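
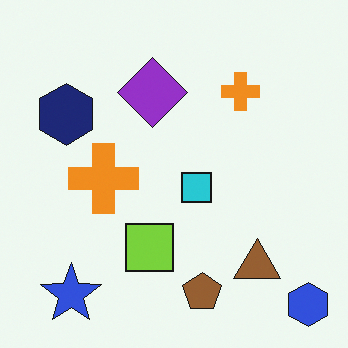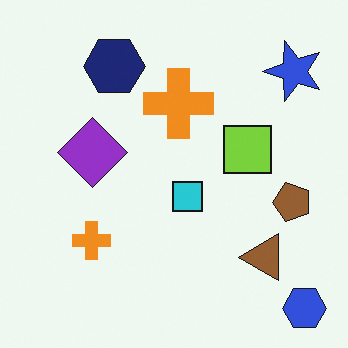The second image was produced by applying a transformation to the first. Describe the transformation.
It was transposed (reflected across the top-left ↔ bottom-right diagonal).

Shapes have swapped their row and column positions — what was in the top-right is now in the bottom-left — a diagonal reflection.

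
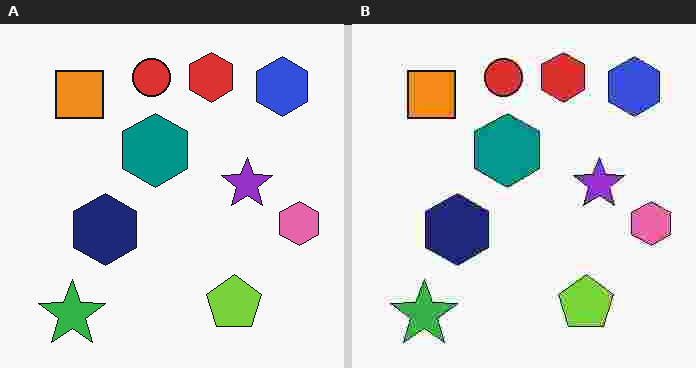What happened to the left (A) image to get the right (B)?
The transformation is: heavily JPEG-compressed with obvious blocking artifacts.

Blocky 8×8 compression artifacts appear around shape edges and the flat background shows ringing — characteristic JPEG degradation.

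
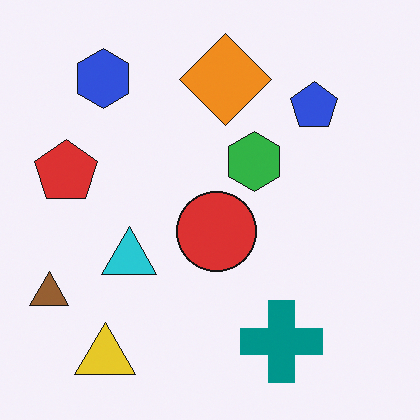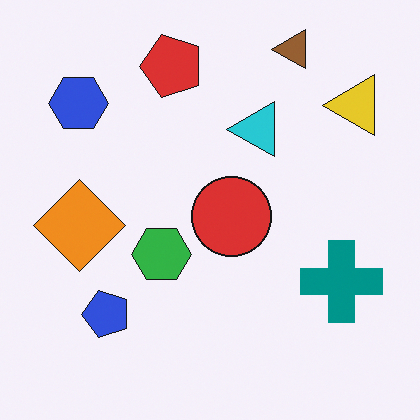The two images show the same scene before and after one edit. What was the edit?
This is the original image transposed (reflected across the top-left ↔ bottom-right diagonal).

Shapes have swapped their row and column positions — what was in the top-right is now in the bottom-left — a diagonal reflection.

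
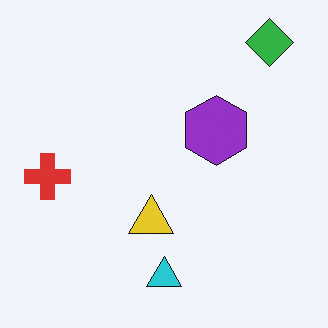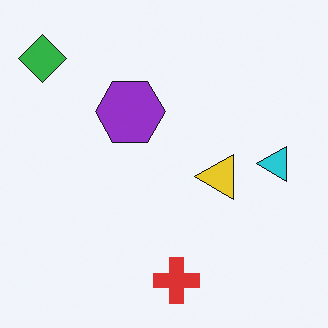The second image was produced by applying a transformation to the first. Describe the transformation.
This is the original image rotated 90° counter-clockwise.

The green diamond sits in the top-right of the first image and the top-left of the second — consistent with a whole-image 90° counter-clockwise rotation.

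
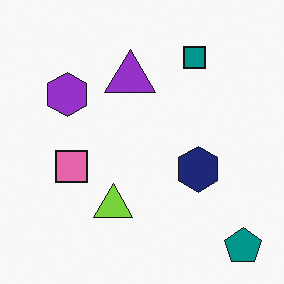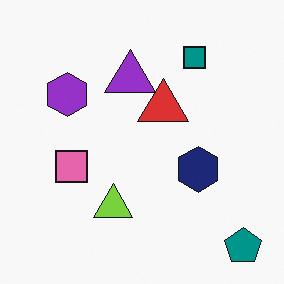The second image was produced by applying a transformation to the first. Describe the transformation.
This is the original image overlaid with an additional red triangle.

A red triangle appears in the second image that is absent from the first.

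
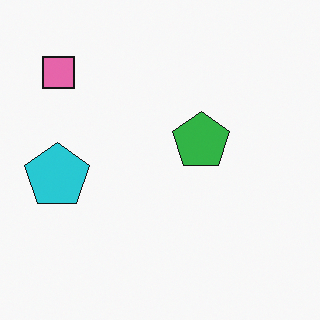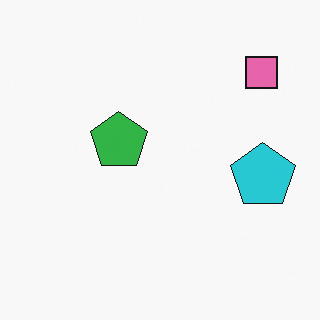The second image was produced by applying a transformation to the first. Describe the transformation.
The second image is the first flipped horizontally (left ↔ right).

The cyan pentagon is in the left of the first image and the right of the second — shapes on opposite sides of the vertical midline have swapped in a mirror flip.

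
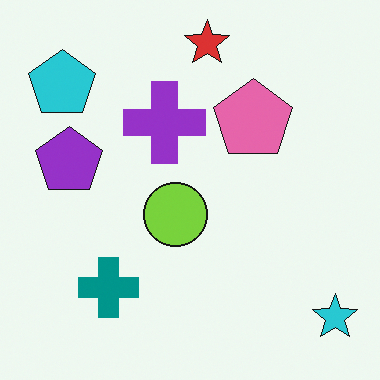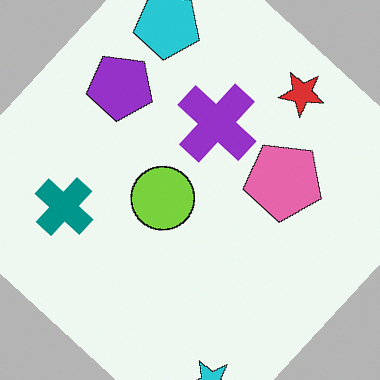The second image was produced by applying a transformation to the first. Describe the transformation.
It was rotated clockwise by a large amount — several tens of degrees.

Every shape is tilted by the same angle and the image corners show triangular fill wedges — a whole-image rotation by a non-right angle.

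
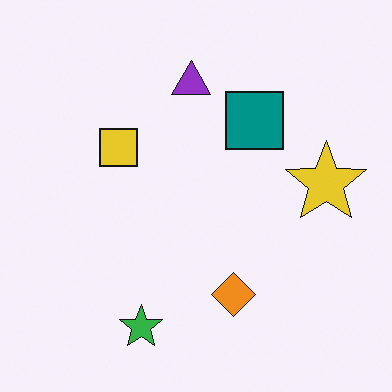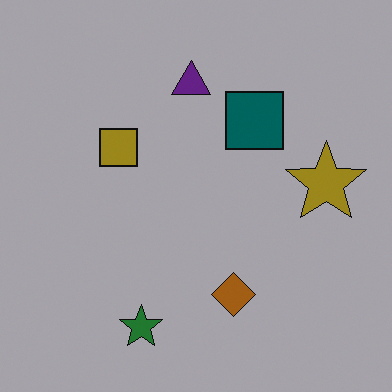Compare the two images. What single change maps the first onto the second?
The transformation is: substantially darkened.

Every pixel — background and shapes alike — is uniformly darkened.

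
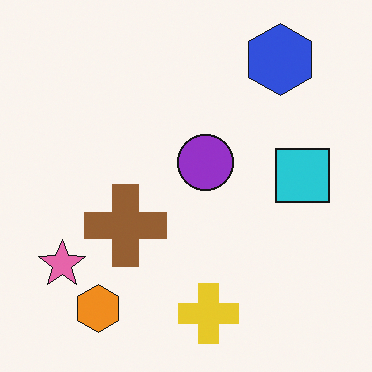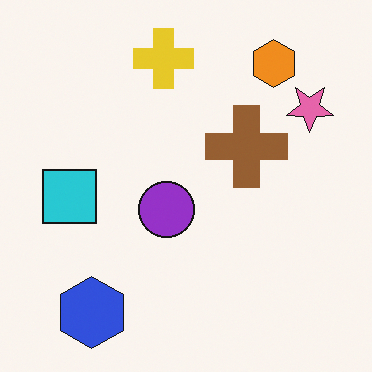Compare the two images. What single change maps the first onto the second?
The second image is the first rotated 180°.

The blue hexagon sits in the top-right of the first image and the bottom-left of the second — consistent with a whole-image 180° rotation.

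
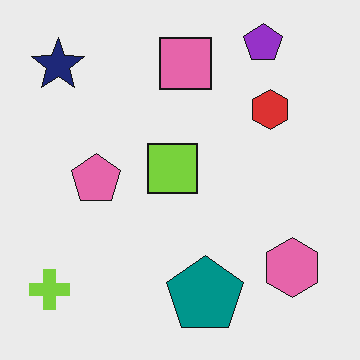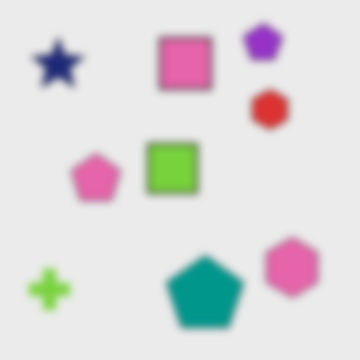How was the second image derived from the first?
This is the original image moderately blurred.

Shape edges and outlines are uniformly softened across the whole image.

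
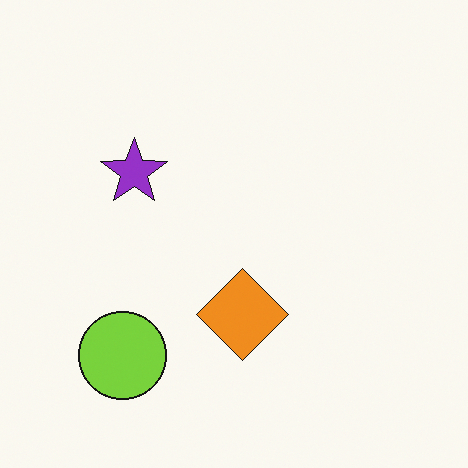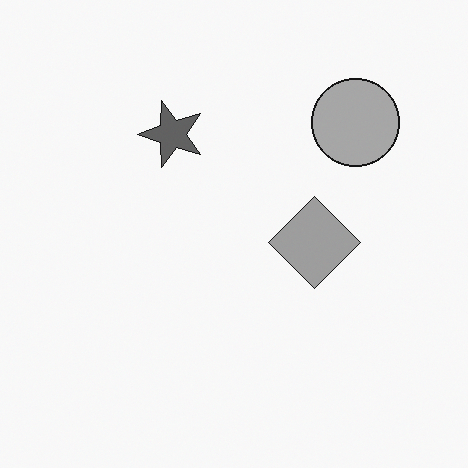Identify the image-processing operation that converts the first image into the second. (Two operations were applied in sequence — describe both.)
The transformation is: converted to grayscale, then transposed (reflected across the top-left ↔ bottom-right diagonal).

All color is removed — every shape is now a shade of grey. Shapes have swapped their row and column positions — what was in the top-right is now in the bottom-left — a diagonal reflection.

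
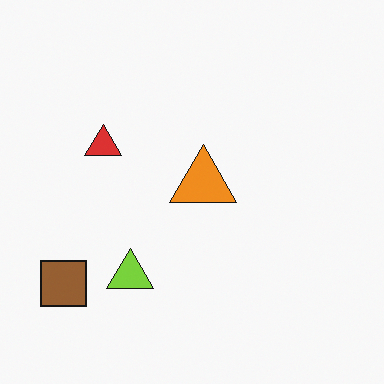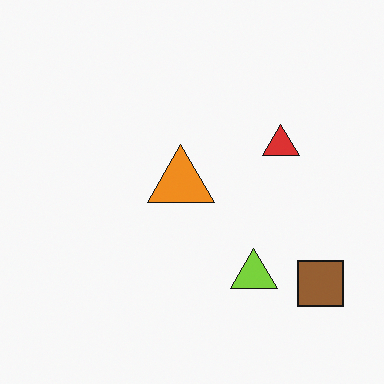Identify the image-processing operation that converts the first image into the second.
The transformation is: flipped horizontally (left ↔ right).

The brown square is in the bottom-left of the first image and the bottom-right of the second — shapes on opposite sides of the vertical midline have swapped in a mirror flip.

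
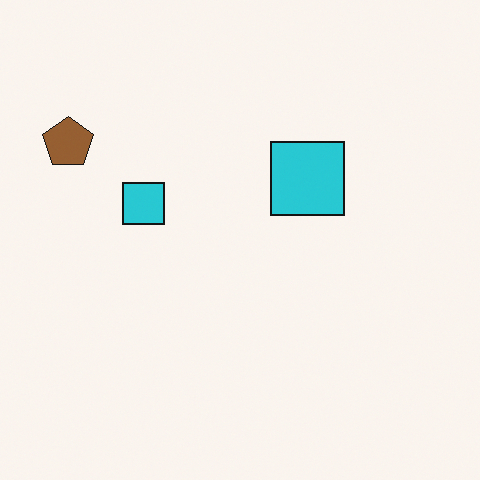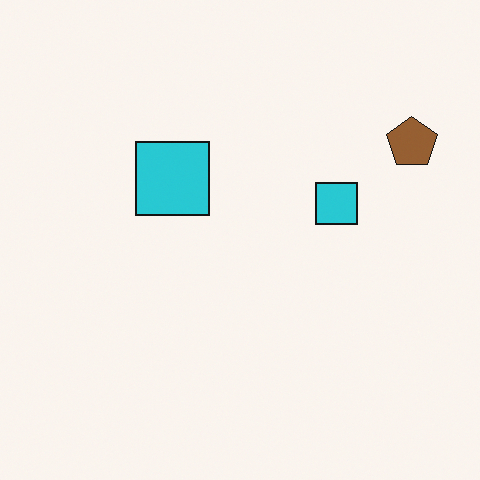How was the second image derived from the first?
Flipped horizontally (left ↔ right).

The brown pentagon is in the top-left of the first image and the top-right of the second — shapes on opposite sides of the vertical midline have swapped in a mirror flip.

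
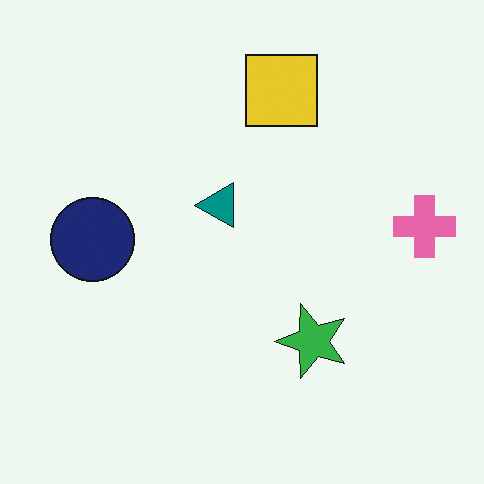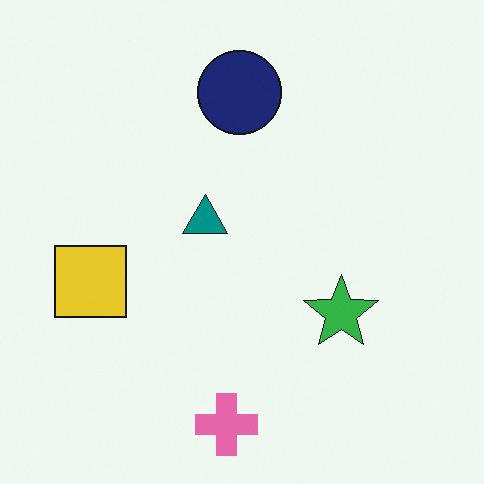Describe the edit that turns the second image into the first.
The first image is the second transposed (reflected across the top-left ↔ bottom-right diagonal).

Shapes have swapped their row and column positions — what was in the top-right is now in the bottom-left — a diagonal reflection.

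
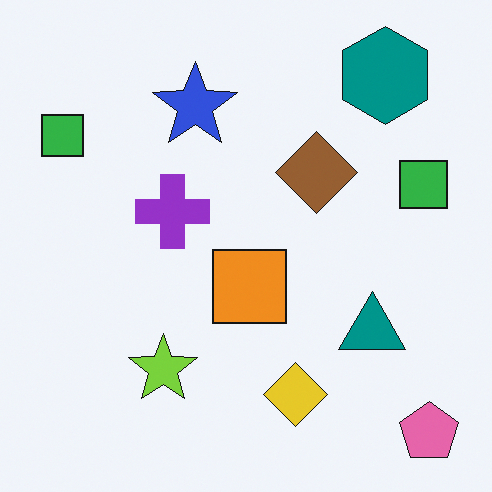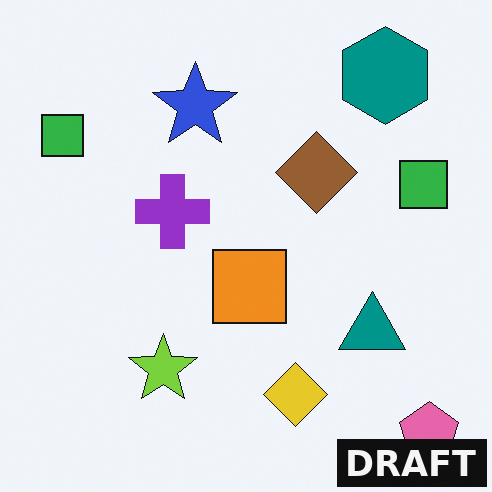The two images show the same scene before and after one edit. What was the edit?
The transformation is: watermarked with the text "DRAFT" in the lower-right corner.

A dark label reading "DRAFT" appears in the lower-right corner.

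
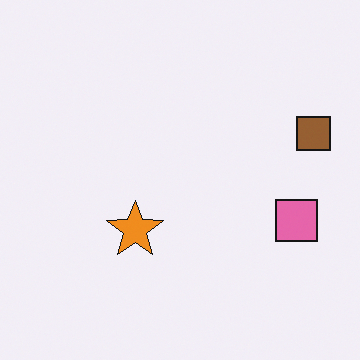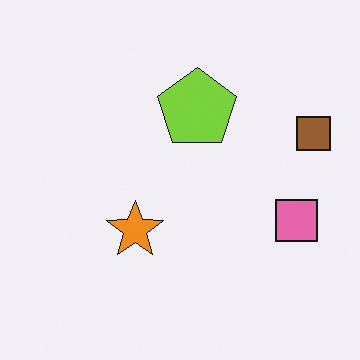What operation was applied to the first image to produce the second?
The transformation is: overlaid with an additional lime pentagon.

A lime pentagon appears in the second image that is absent from the first.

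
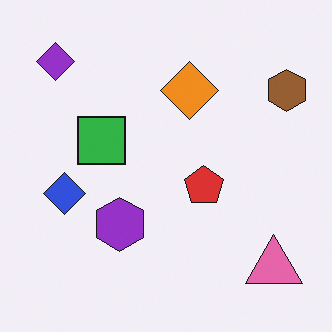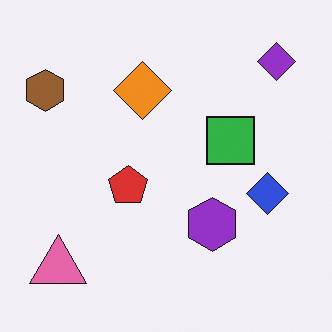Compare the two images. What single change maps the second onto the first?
The transformation is: flipped horizontally (left ↔ right).

The brown hexagon is in the top-left of the second image and the top-right of the first — shapes on opposite sides of the vertical midline have swapped in a mirror flip.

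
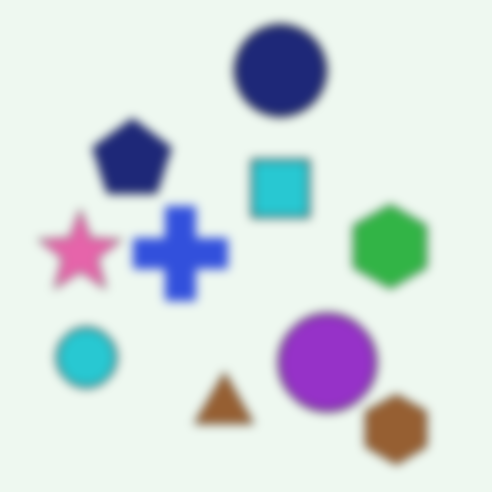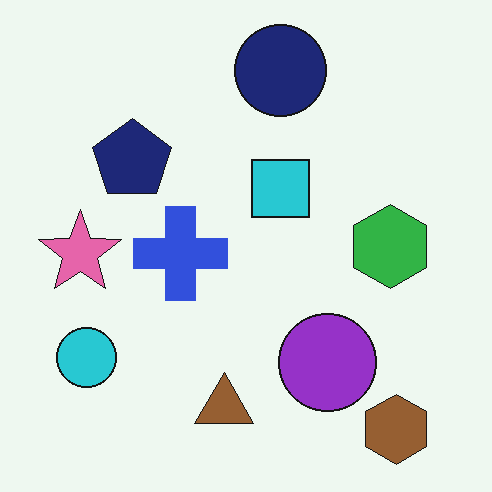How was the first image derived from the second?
This is the original image strongly gaussian-blurred.

Shape edges and outlines are uniformly softened across the whole image.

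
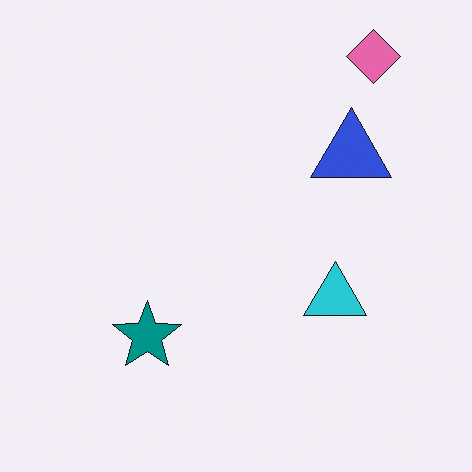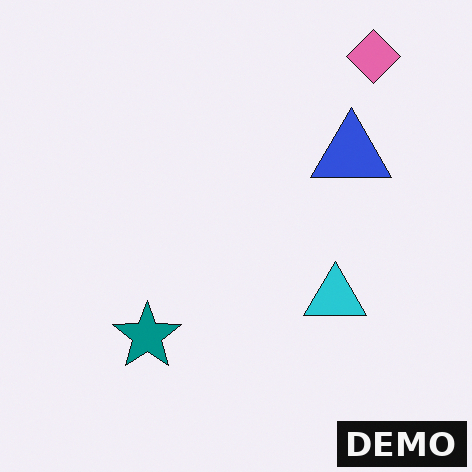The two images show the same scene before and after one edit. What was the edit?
The second image is the first watermarked with the text "DEMO" in the lower-right corner.

A dark label reading "DEMO" appears in the lower-right corner.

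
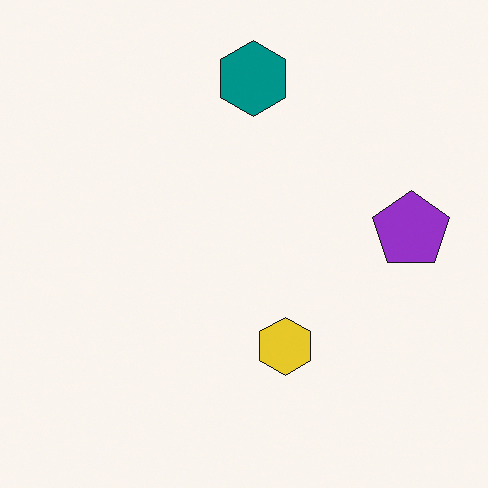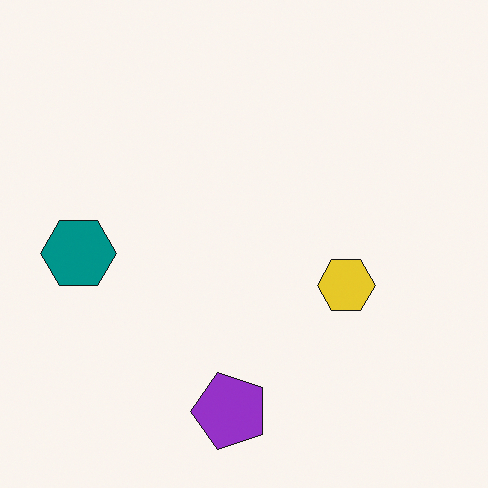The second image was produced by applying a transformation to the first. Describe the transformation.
The transformation is: transposed (reflected across the top-left ↔ bottom-right diagonal).

Shapes have swapped their row and column positions — what was in the top-right is now in the bottom-left — a diagonal reflection.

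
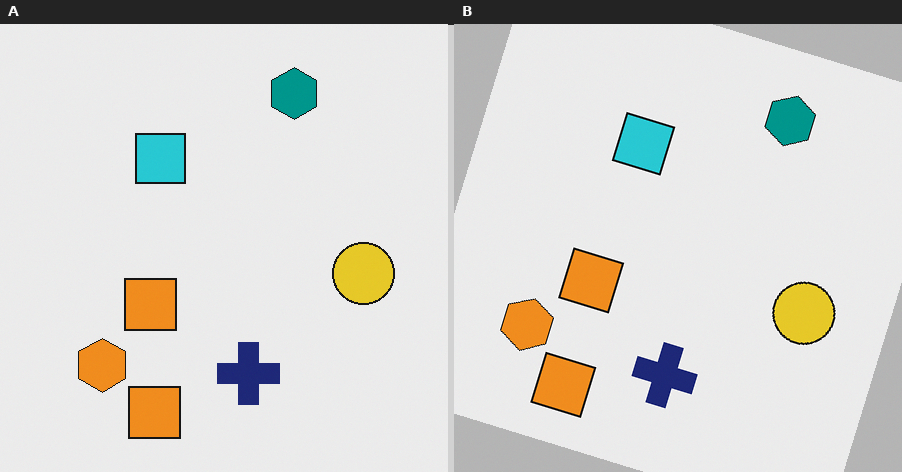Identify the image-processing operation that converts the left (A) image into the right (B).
The transformation is: rotated clockwise by a moderate amount.

Every shape is tilted by the same angle and the image corners show triangular fill wedges — a whole-image rotation by a non-right angle.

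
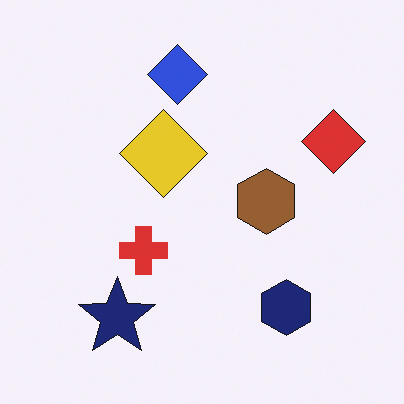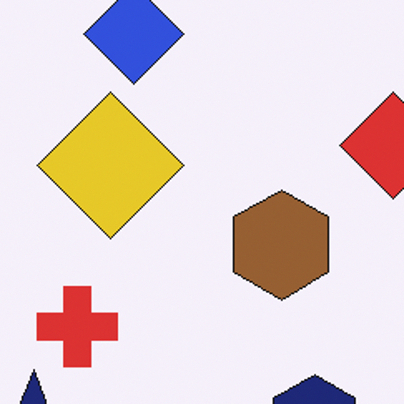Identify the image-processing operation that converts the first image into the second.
The transformation is: cropped to a noticeably smaller region and rescaled.

The visible shapes are larger and the field of view is narrower; shapes near the original edges may be partly or wholly outside the frame — a crop-and-rescale.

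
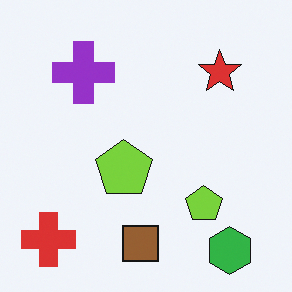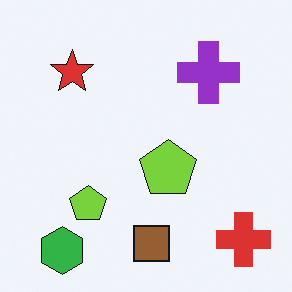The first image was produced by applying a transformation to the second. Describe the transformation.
The image was flipped horizontally (left ↔ right).

The red cross is in the bottom-right of the second image and the bottom-left of the first — shapes on opposite sides of the vertical midline have swapped in a mirror flip.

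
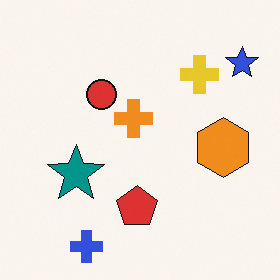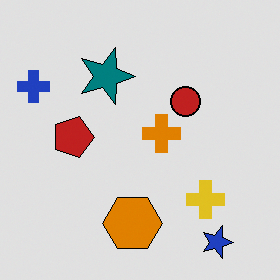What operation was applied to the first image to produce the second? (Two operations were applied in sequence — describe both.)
Rotated 90° clockwise, then moderately posterized.

The blue star sits in the top-right of the first image and the bottom-right of the second — consistent with a whole-image 90° clockwise rotation. Each flat color has snapped to a coarser quantized level — most visibly, the near-white background has dropped to a flat grey.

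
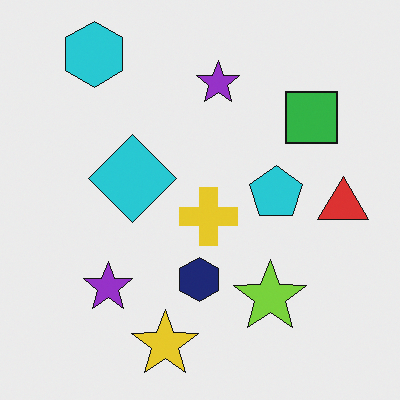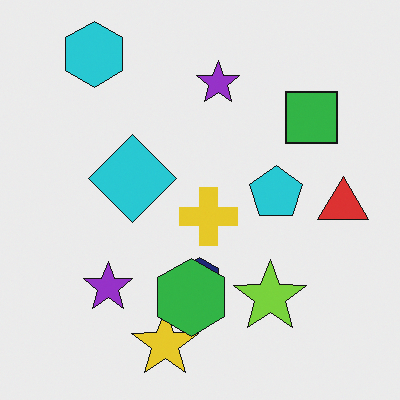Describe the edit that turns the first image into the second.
The transformation is: overlaid with an additional green hexagon.

A green hexagon appears in the second image that is absent from the first.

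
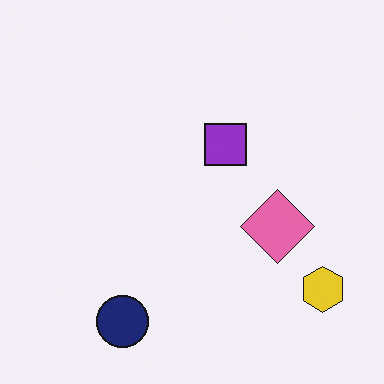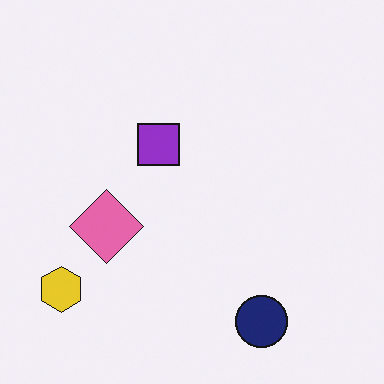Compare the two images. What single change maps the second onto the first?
Flipped horizontally (left ↔ right).

The yellow hexagon is in the bottom-left of the second image and the bottom-right of the first — shapes on opposite sides of the vertical midline have swapped in a mirror flip.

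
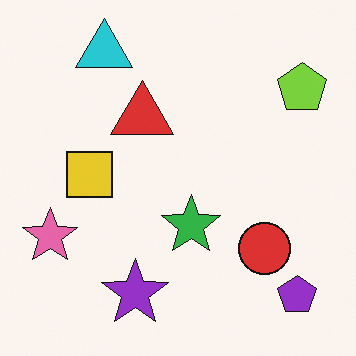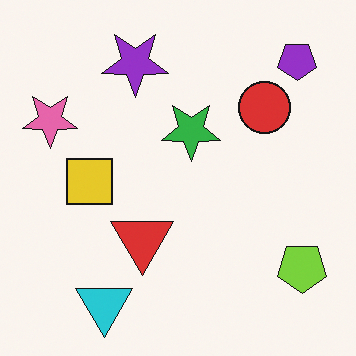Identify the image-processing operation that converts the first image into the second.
This is the original image flipped vertically (top ↔ bottom).

The cyan triangle is in the top-left of the first image and the bottom-left of the second — shapes on opposite sides of the horizontal midline have swapped in a mirror flip.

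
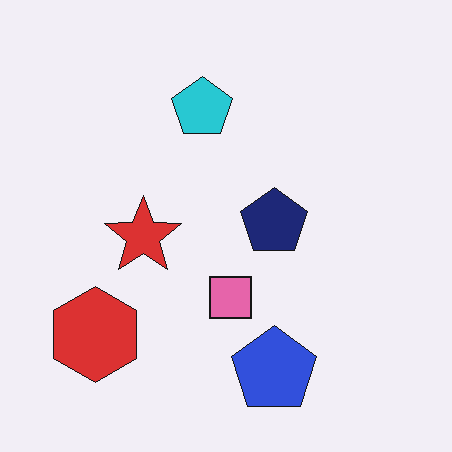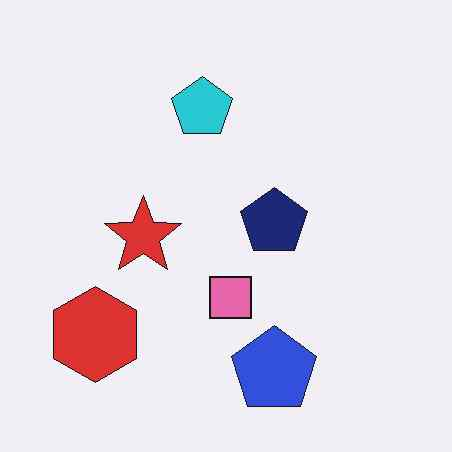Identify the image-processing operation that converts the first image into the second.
This is the original image JPEG-compressed with visible artifacts.

Blocky 8×8 compression artifacts appear around shape edges and the flat background shows ringing — characteristic JPEG degradation.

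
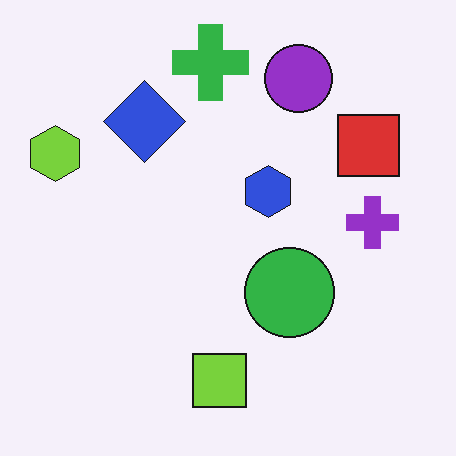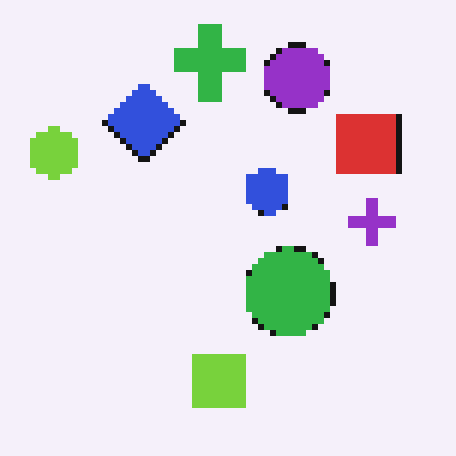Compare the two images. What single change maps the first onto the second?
The second image is the first pixelated into visible square blocks.

Shapes are reduced to large square blocks; fine edges and outlines are lost — a downscale-then-upscale (mosaic) effect.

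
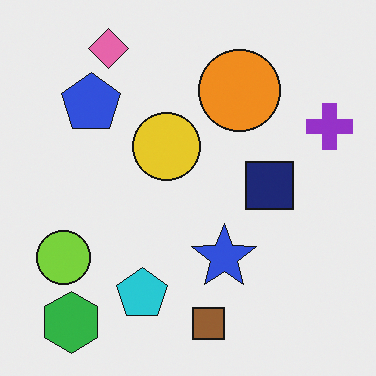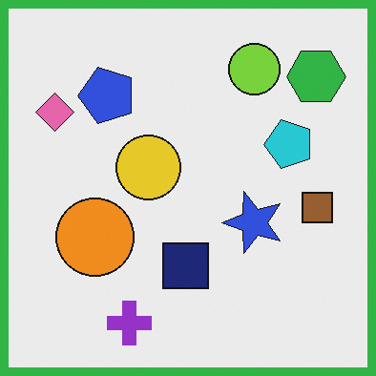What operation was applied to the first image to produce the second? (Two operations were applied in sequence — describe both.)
It was transposed (reflected across the top-left ↔ bottom-right diagonal), then framed with a green border.

Shapes have swapped their row and column positions — what was in the top-right is now in the bottom-left — a diagonal reflection. A solid green frame runs around the edge of the second image, with the content slightly shrunk inside it.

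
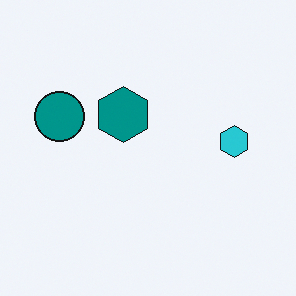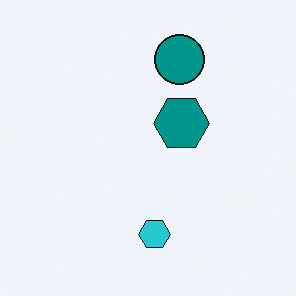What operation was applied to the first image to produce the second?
Rotated 90° clockwise.

The teal circle sits in the left of the first image and the top of the second — consistent with a whole-image 90° clockwise rotation.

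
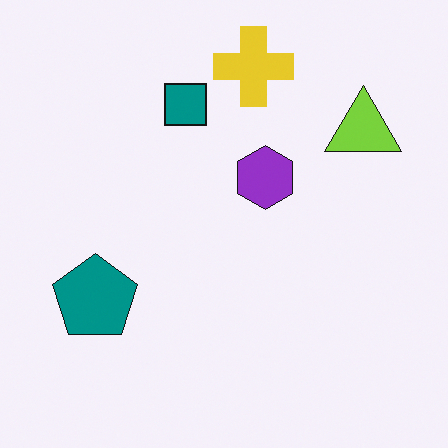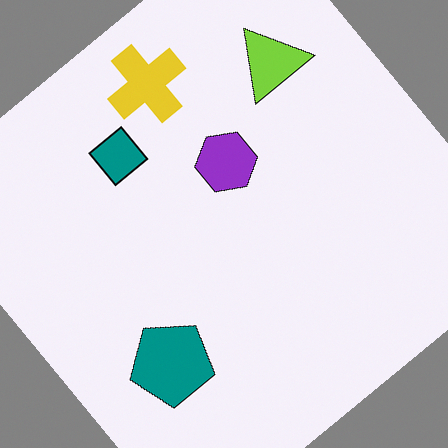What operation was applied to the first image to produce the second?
It was rotated counter-clockwise by a large amount — several tens of degrees.

Every shape is tilted by the same angle and the image corners show triangular fill wedges — a whole-image rotation by a non-right angle.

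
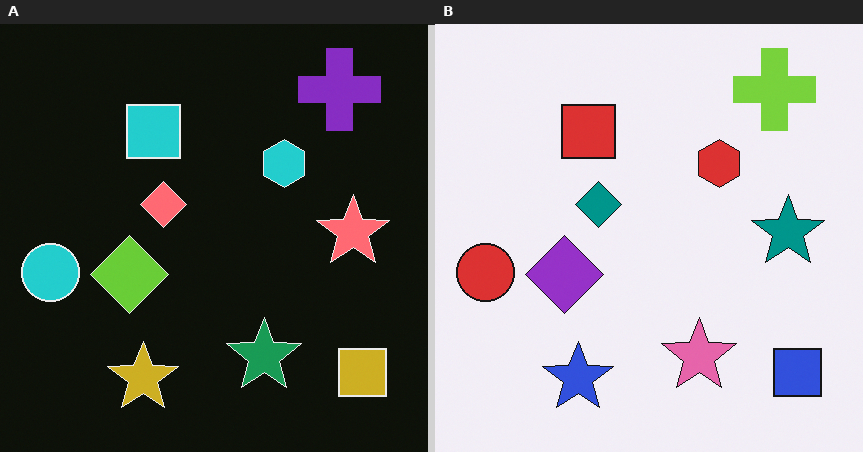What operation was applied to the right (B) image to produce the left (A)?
Color-inverted (negative).

The light background has become dark and every shape's color is its complement — a photographic negative.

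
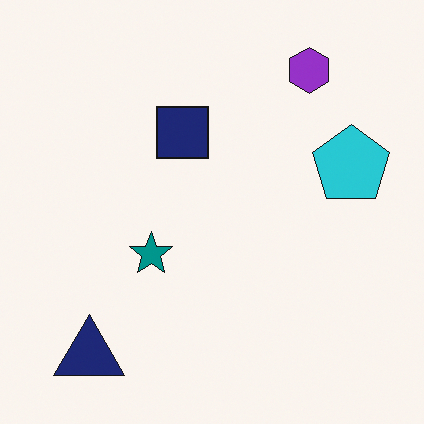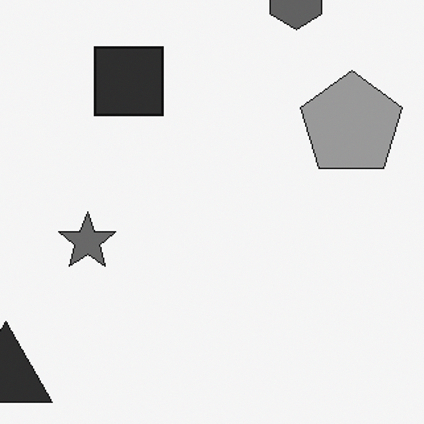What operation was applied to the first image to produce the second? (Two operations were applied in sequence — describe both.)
The transformation is: cropped slightly and scaled back up, then converted to grayscale.

The visible shapes are larger and the field of view is narrower; shapes near the original edges may be partly or wholly outside the frame — a crop-and-rescale. All color is removed — every shape is now a shade of grey.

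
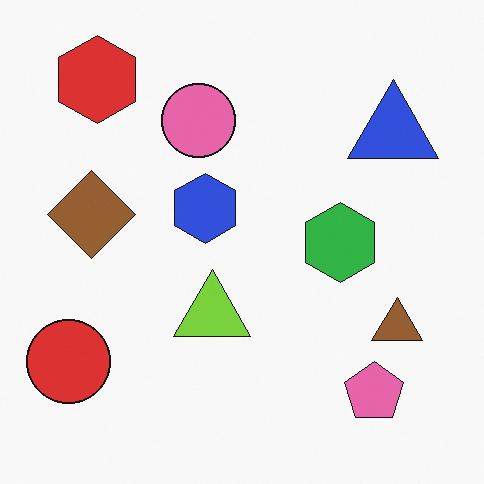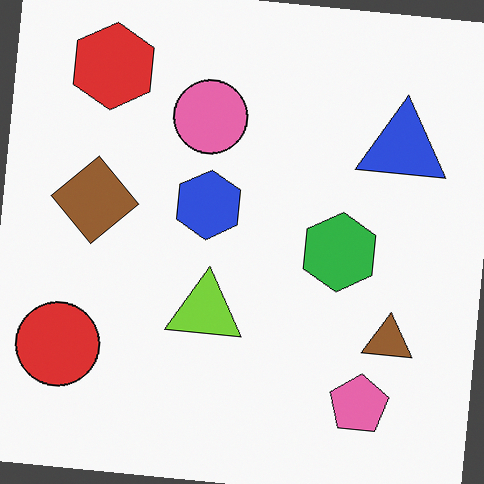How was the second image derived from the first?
The transformation is: rotated clockwise by a small amount.

Every shape is tilted by the same angle and the image corners show triangular fill wedges — a whole-image rotation by a non-right angle.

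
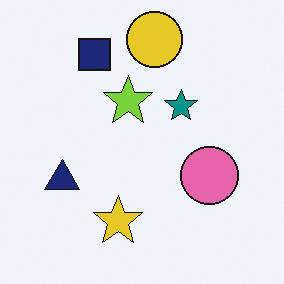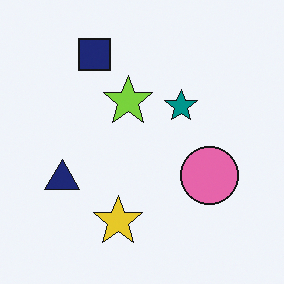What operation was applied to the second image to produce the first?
Overlaid with an additional yellow circle.

A yellow circle appears in the first image that is absent from the second.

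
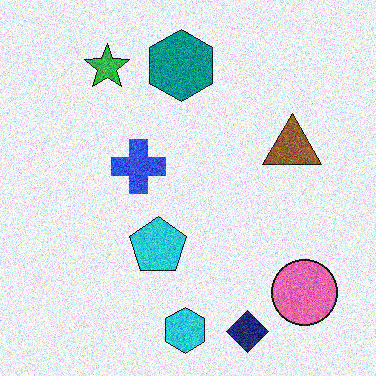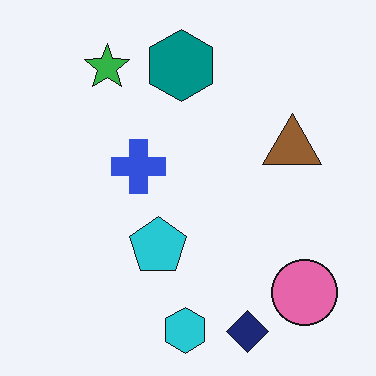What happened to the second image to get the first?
The first image is the second degraded with strong gaussian noise.

Random speckle covers the whole image, including the flat background.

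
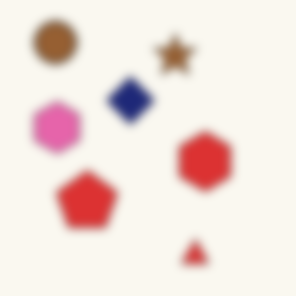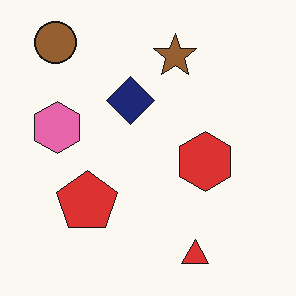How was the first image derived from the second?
The transformation is: heavily blurred.

Shape edges and outlines are uniformly softened across the whole image.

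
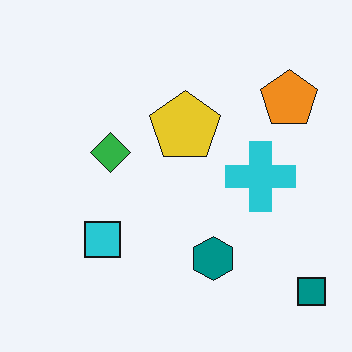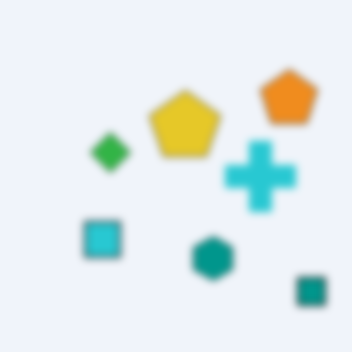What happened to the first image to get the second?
This is the original image noticeably gaussian-blurred.

Shape edges and outlines are uniformly softened across the whole image.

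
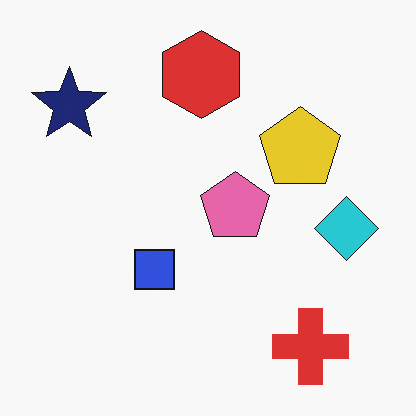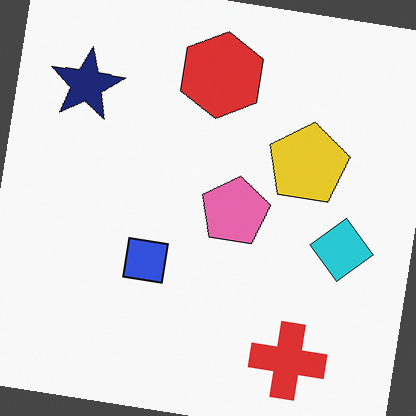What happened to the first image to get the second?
Rotated clockwise by a few degrees.

Every shape is tilted by the same angle and the image corners show triangular fill wedges — a whole-image rotation by a non-right angle.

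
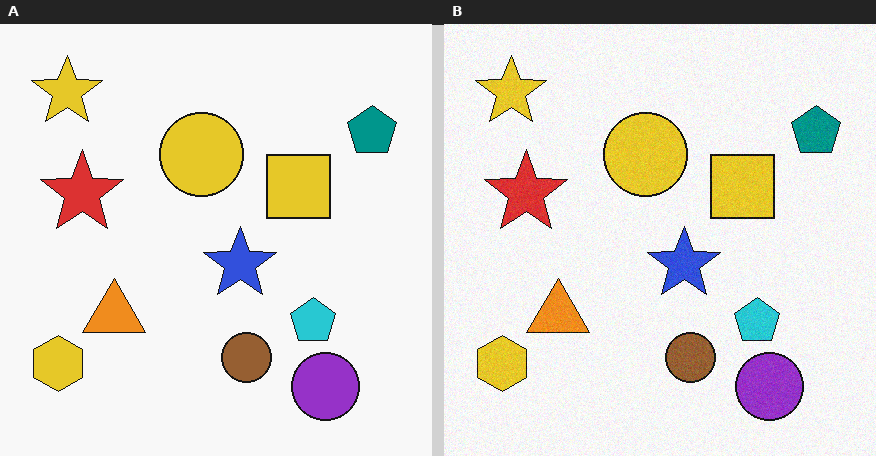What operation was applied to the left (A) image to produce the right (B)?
The right (B) image is the left (A) degraded with a light layer of grain.

Random speckle covers the whole image, including the flat background.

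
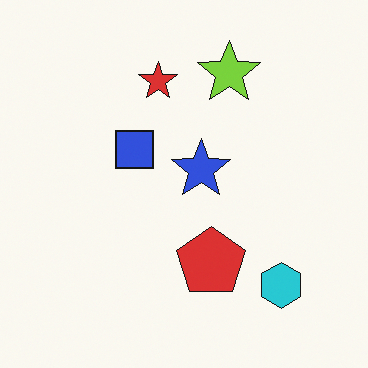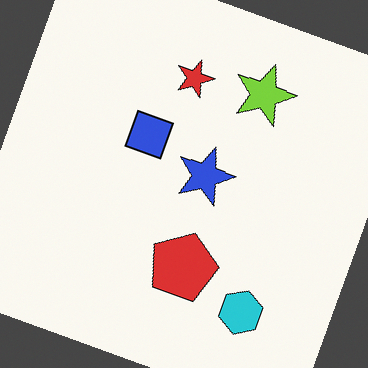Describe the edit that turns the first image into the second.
It was rotated clockwise by a clearly visible amount.

Every shape is tilted by the same angle and the image corners show triangular fill wedges — a whole-image rotation by a non-right angle.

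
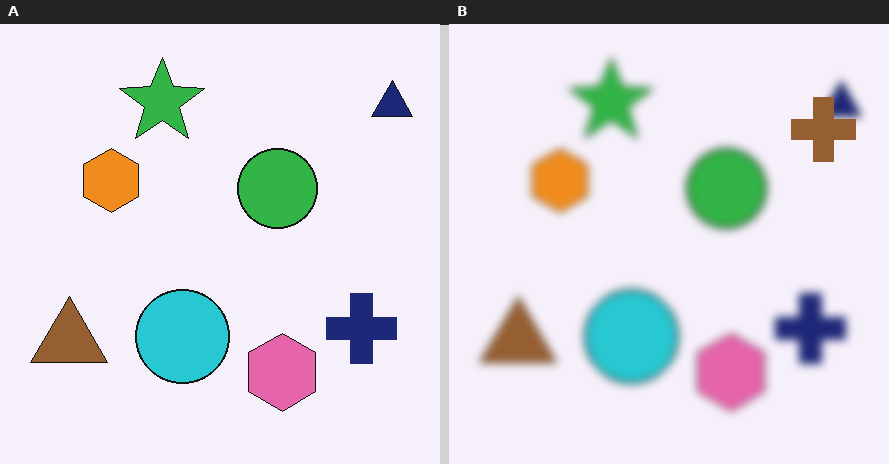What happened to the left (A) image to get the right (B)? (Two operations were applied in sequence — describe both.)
This is the original image moderately blurred, then overlaid with an additional brown cross.

Shape edges and outlines are uniformly softened across the whole image. A brown cross appears in the right (B) image that is absent from the left (A).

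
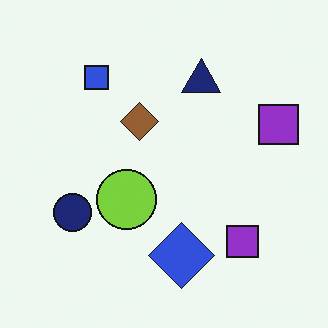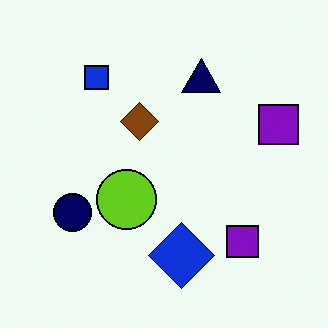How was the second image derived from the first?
It was given slightly increased contrast.

Tones are pushed away from mid-grey across the whole image — a global contrast change.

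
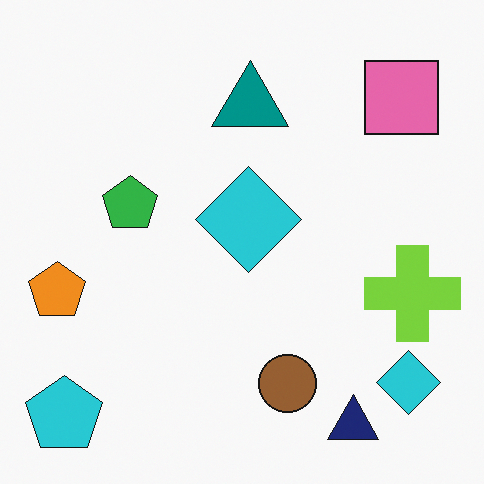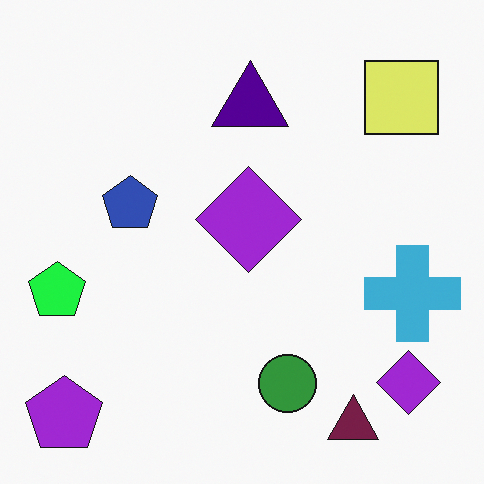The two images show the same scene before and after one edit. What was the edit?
This is the original image hue-shifted through roughly a third of the color wheel.

Every shape's color has rotated by the same amount around the hue wheel — a uniform hue shift.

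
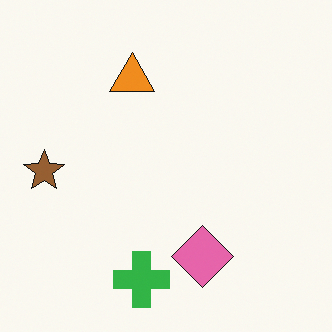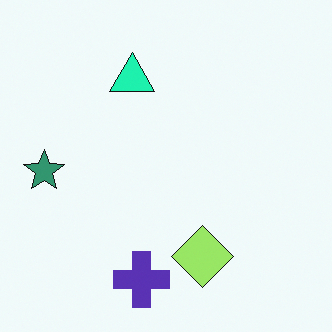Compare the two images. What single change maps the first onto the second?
Hue-shifted noticeably.

Every shape's color has rotated by the same amount around the hue wheel — a uniform hue shift.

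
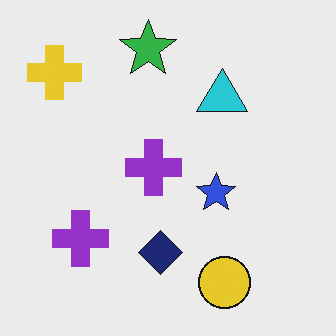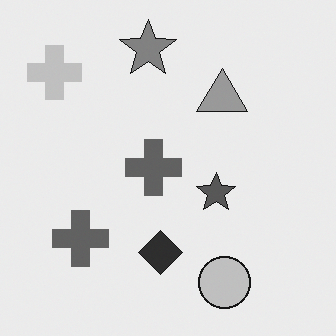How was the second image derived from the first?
The image was converted to grayscale.

All color is removed — every shape is now a shade of grey.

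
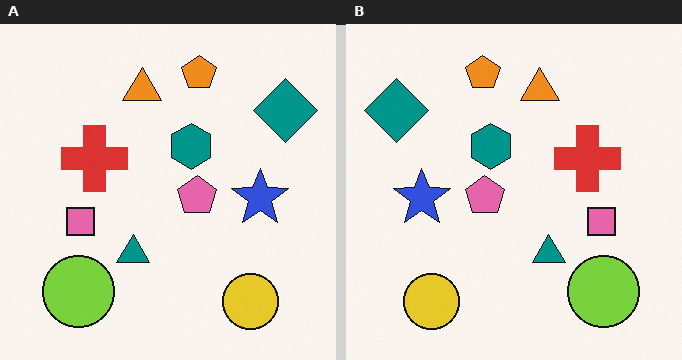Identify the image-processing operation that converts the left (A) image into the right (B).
The right (B) image is the left (A) flipped horizontally (left ↔ right).

The teal diamond is in the top-right of the left (A) image and the top-left of the right (B) — shapes on opposite sides of the vertical midline have swapped in a mirror flip.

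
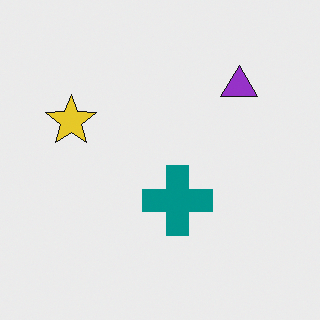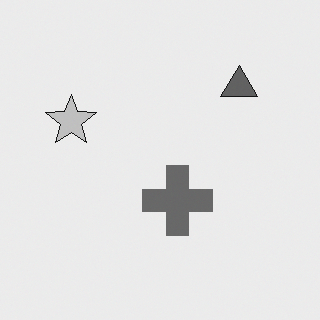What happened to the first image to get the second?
Converted to grayscale.

All color is removed — every shape is now a shade of grey.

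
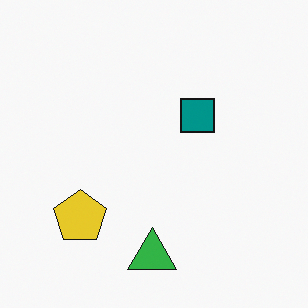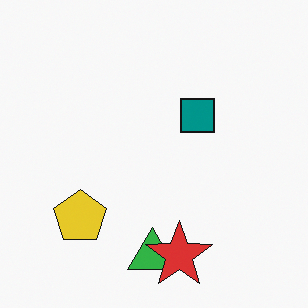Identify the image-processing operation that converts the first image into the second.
The second image is the first overlaid with an additional red star.

A red star appears in the second image that is absent from the first.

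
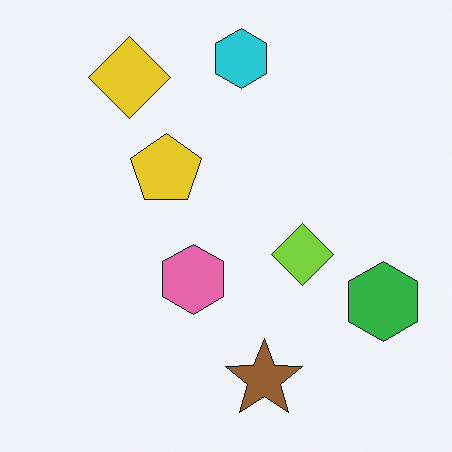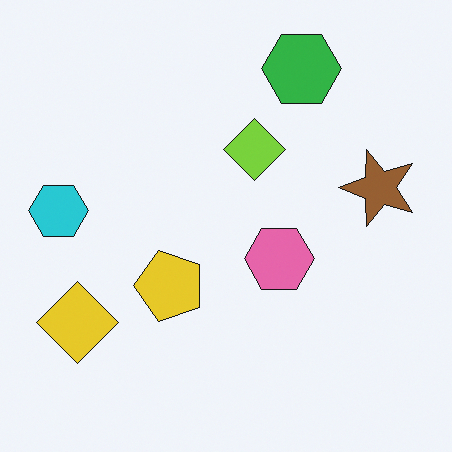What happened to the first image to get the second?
It was rotated 90° counter-clockwise.

The yellow diamond sits in the top-left of the first image and the bottom-left of the second — consistent with a whole-image 90° counter-clockwise rotation.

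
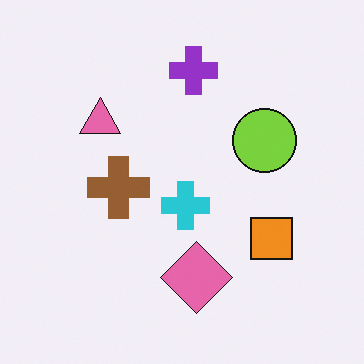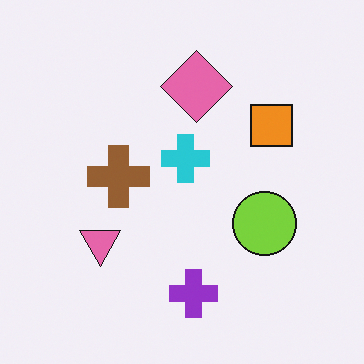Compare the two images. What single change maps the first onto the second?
It was flipped vertically (top ↔ bottom).

The purple cross is in the top of the first image and the bottom of the second — shapes on opposite sides of the horizontal midline have swapped in a mirror flip.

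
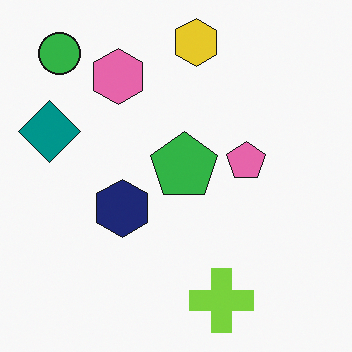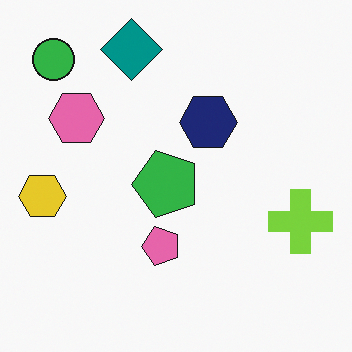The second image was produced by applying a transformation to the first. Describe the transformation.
The second image is the first transposed (reflected across the top-left ↔ bottom-right diagonal).

Shapes have swapped their row and column positions — what was in the top-right is now in the bottom-left — a diagonal reflection.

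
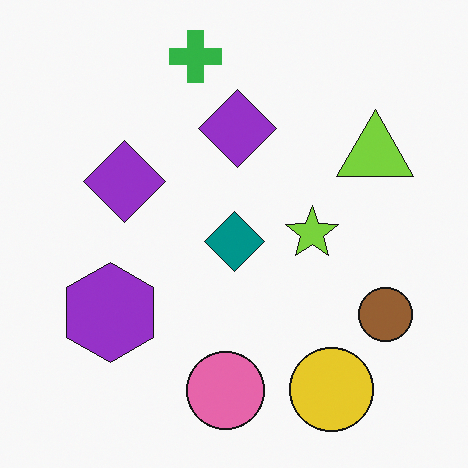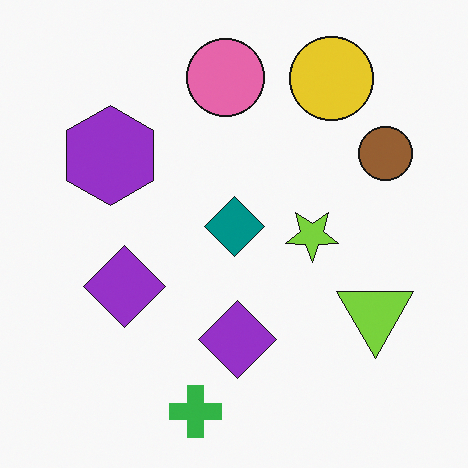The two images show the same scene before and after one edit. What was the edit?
This is the original image flipped vertically (top ↔ bottom).

The green cross is in the top of the first image and the bottom of the second — shapes on opposite sides of the horizontal midline have swapped in a mirror flip.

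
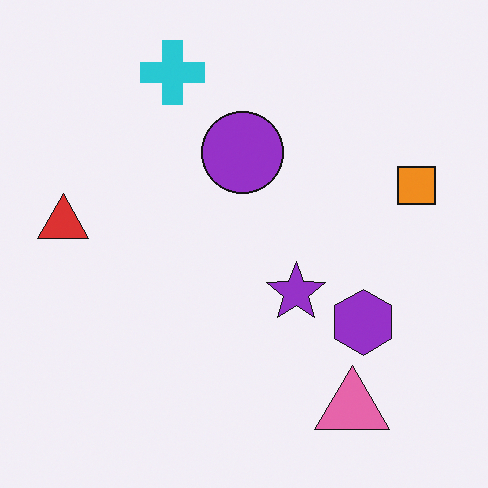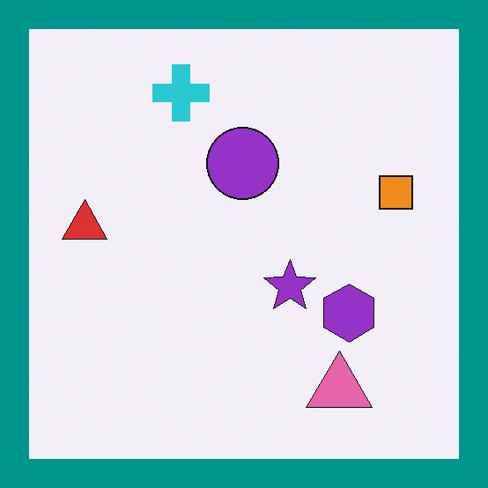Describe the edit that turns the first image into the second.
This is the original image framed with a teal border.

A solid teal frame runs around the edge of the second image, with the content slightly shrunk inside it.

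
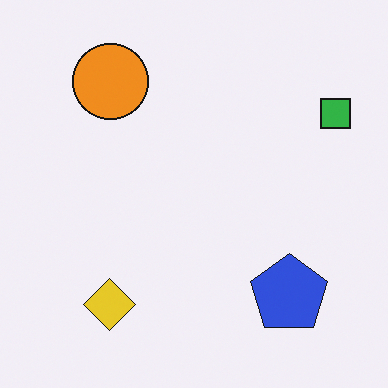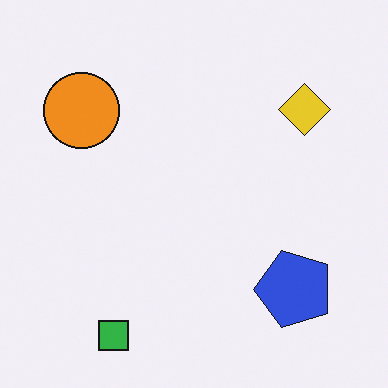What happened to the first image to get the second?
Transposed (reflected across the top-left ↔ bottom-right diagonal).

Shapes have swapped their row and column positions — what was in the top-right is now in the bottom-left — a diagonal reflection.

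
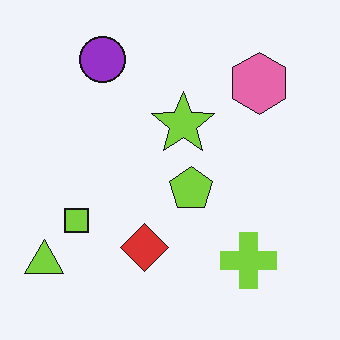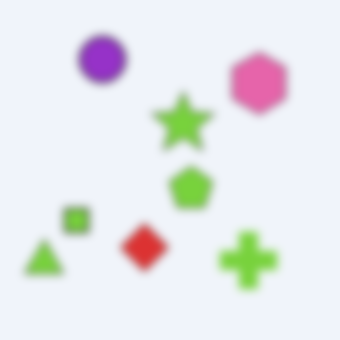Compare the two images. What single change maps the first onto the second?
The second image is the first noticeably gaussian-blurred.

Shape edges and outlines are uniformly softened across the whole image.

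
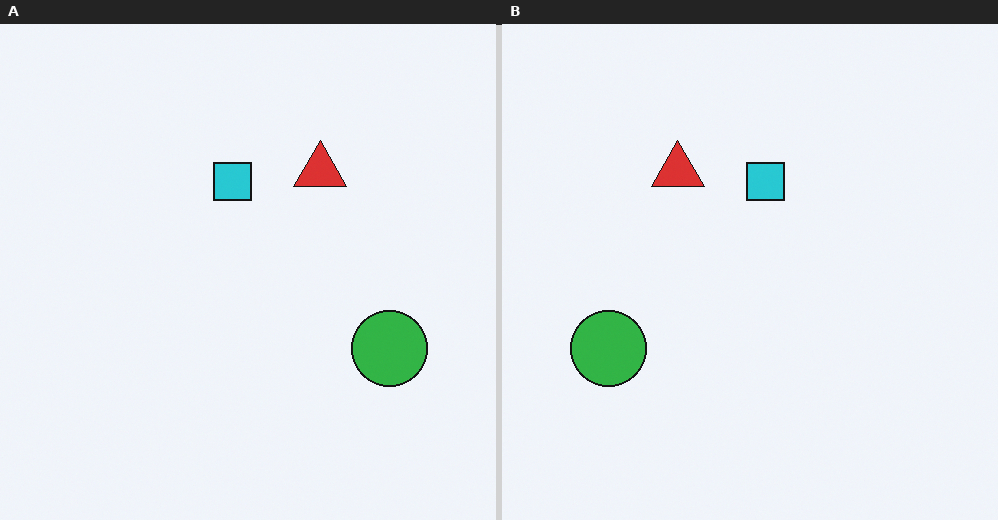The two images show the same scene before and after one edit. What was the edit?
It was flipped horizontally (left ↔ right).

The green circle is in the right of the left (A) image and the left of the right (B) — shapes on opposite sides of the vertical midline have swapped in a mirror flip.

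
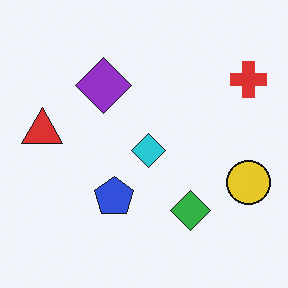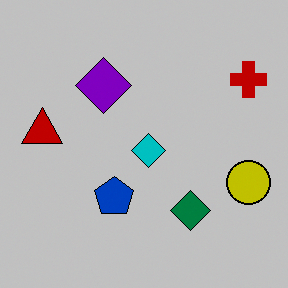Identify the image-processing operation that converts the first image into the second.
It was aggressively posterized.

Each flat color has snapped to a coarser quantized level — most visibly, the near-white background has dropped to a flat grey.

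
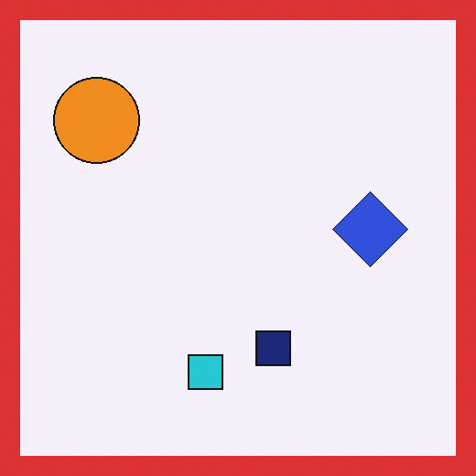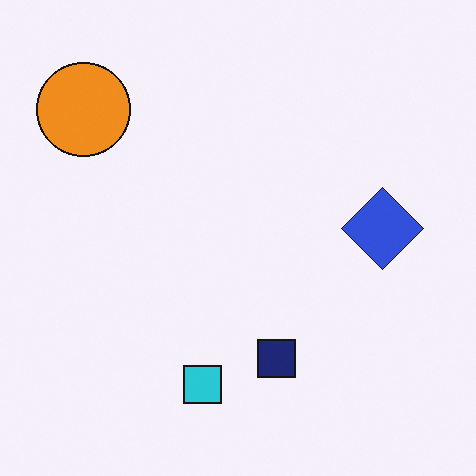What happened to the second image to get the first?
It was framed with a red border.

A solid red frame runs around the edge of the first image, with the content slightly shrunk inside it.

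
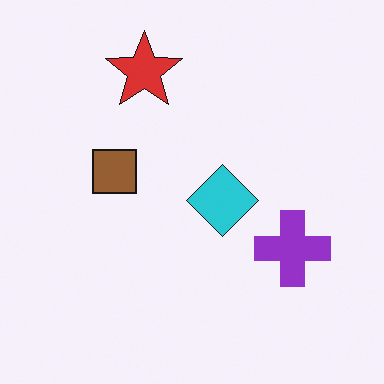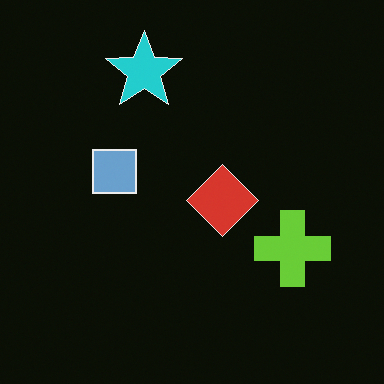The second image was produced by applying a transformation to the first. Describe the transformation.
This is the original image color-inverted (negative).

The light background has become dark and every shape's color is its complement — a photographic negative.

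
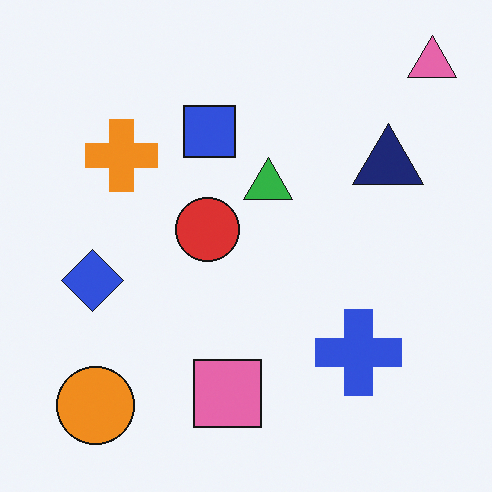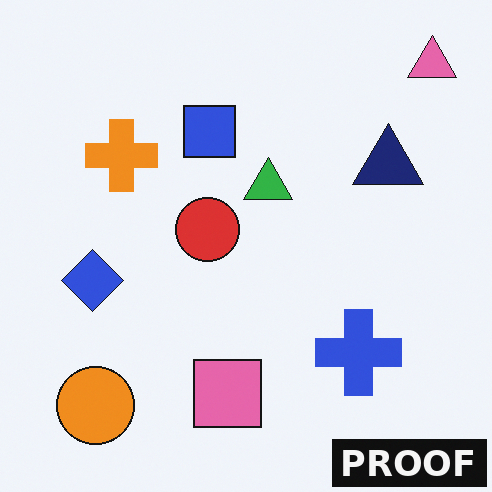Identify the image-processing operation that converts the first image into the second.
The second image is the first watermarked with the text "PROOF" in the lower-right corner.

A dark label reading "PROOF" appears in the lower-right corner.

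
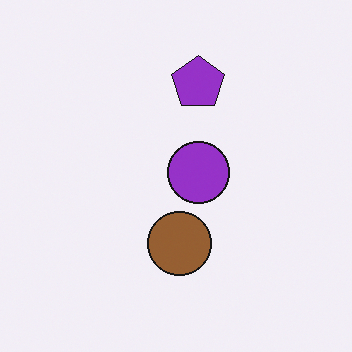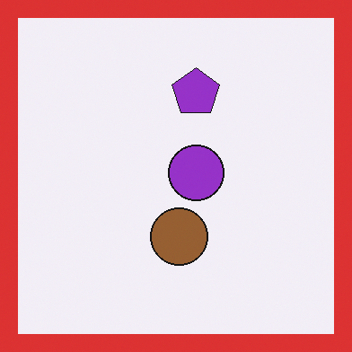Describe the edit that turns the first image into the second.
The image was framed with a red border.

A solid red frame runs around the edge of the second image, with the content slightly shrunk inside it.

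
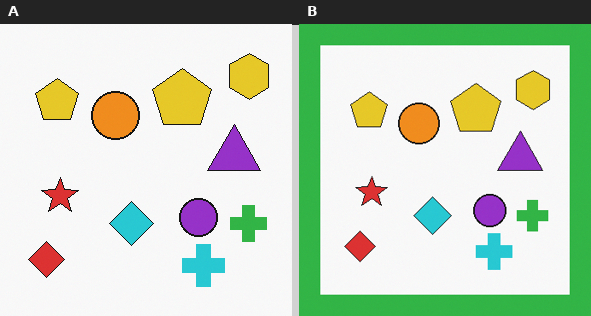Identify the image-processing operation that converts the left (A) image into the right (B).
This is the original image framed with a green border.

A solid green frame runs around the edge of the right (B) image, with the content slightly shrunk inside it.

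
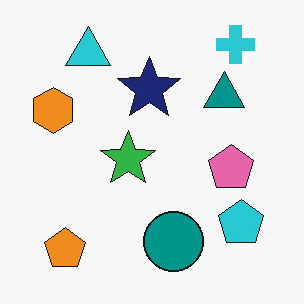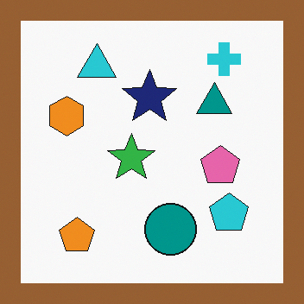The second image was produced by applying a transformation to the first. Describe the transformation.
It was framed with a brown border.

A solid brown frame runs around the edge of the second image, with the content slightly shrunk inside it.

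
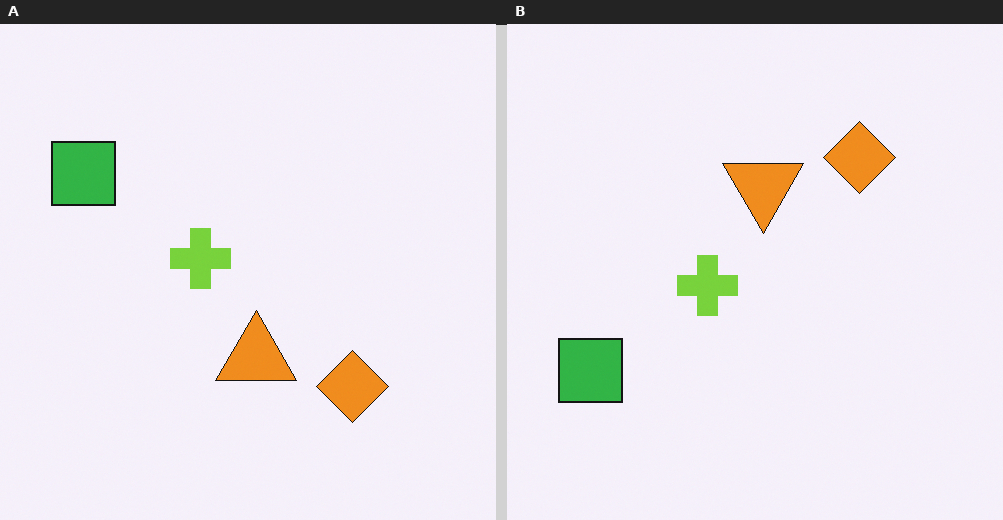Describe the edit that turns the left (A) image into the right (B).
This is the original image flipped vertically (top ↔ bottom).

The orange diamond is in the bottom-right of the left (A) image and the top-right of the right (B) — shapes on opposite sides of the horizontal midline have swapped in a mirror flip.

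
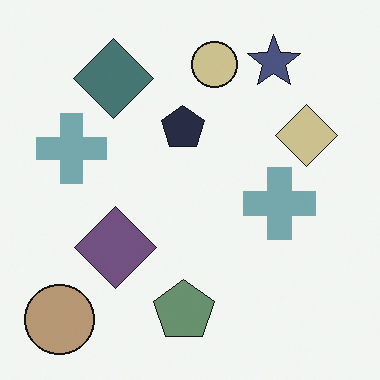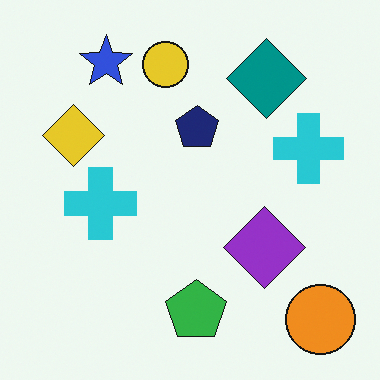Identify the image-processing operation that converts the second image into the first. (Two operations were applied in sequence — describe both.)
Flipped horizontally (left ↔ right), then made much more muted (saturation change).

The orange circle is in the bottom-right of the second image and the bottom-left of the first — shapes on opposite sides of the vertical midline have swapped in a mirror flip. All colors are more muted and greyish — a global saturation change.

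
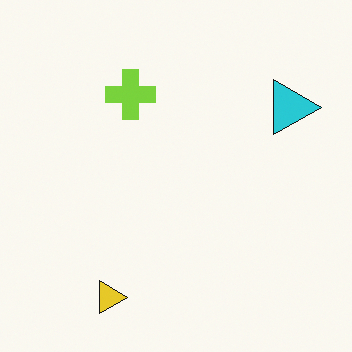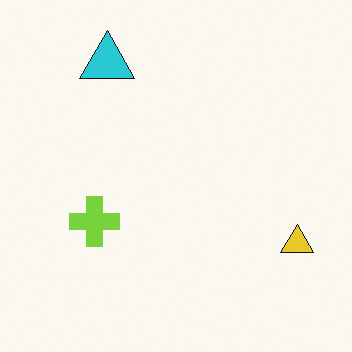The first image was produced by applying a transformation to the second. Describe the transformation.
The first image is the second rotated 90° clockwise.

The yellow triangle sits in the bottom-right of the second image and the bottom-left of the first — consistent with a whole-image 90° clockwise rotation.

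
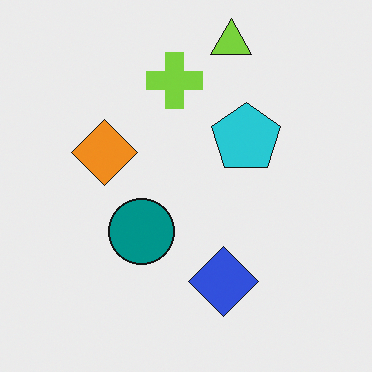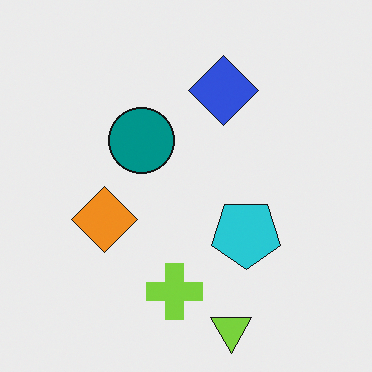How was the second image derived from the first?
It was flipped vertically (top ↔ bottom).

The lime triangle is in the top of the first image and the bottom of the second — shapes on opposite sides of the horizontal midline have swapped in a mirror flip.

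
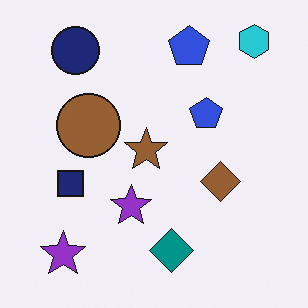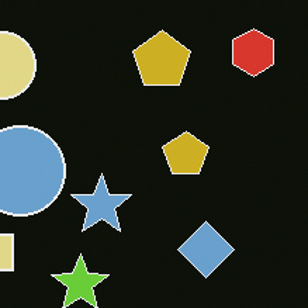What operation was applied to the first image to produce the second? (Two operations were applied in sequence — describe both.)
Color-inverted (negative), then cropped slightly and scaled back up.

The light background has become dark and every shape's color is its complement — a photographic negative. The visible shapes are larger and the field of view is narrower; shapes near the original edges may be partly or wholly outside the frame — a crop-and-rescale.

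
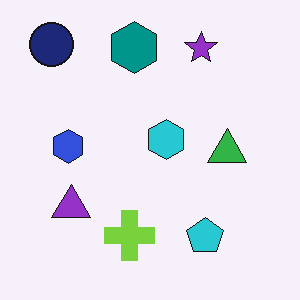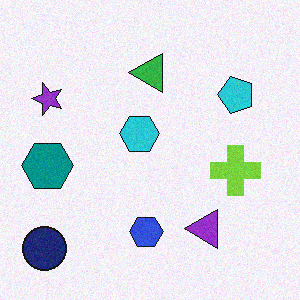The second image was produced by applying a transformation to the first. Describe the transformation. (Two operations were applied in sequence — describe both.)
This is the original image rotated 90° counter-clockwise, then degraded with a light layer of grain.

The navy circle sits in the top-left of the first image and the bottom-left of the second — consistent with a whole-image 90° counter-clockwise rotation. Random speckle covers the whole image, including the flat background.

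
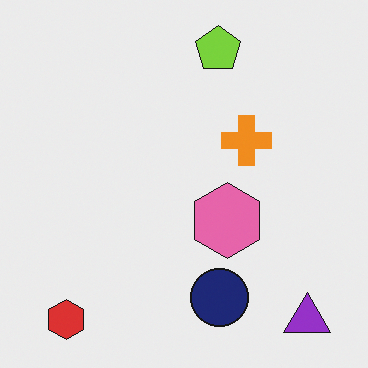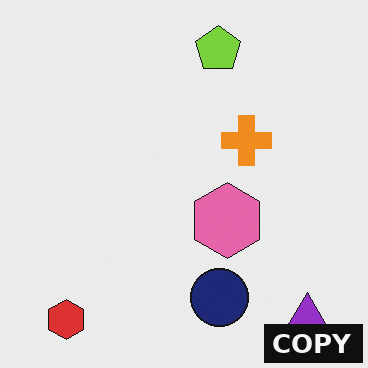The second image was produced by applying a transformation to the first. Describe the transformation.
It was watermarked with the text "COPY" in the lower-right corner.

A dark label reading "COPY" appears in the lower-right corner.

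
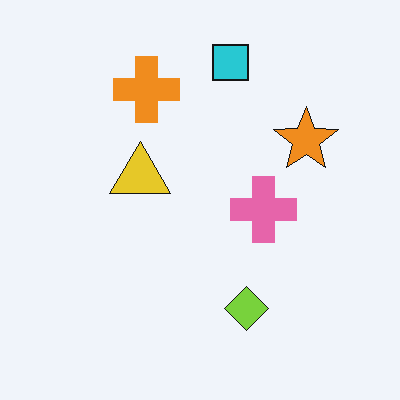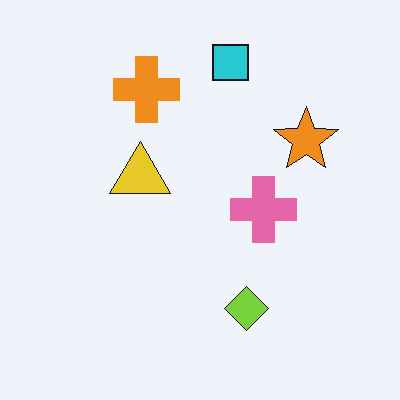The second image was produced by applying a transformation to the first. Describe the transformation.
The second image is the first JPEG-compressed with visible artifacts.

Blocky 8×8 compression artifacts appear around shape edges and the flat background shows ringing — characteristic JPEG degradation.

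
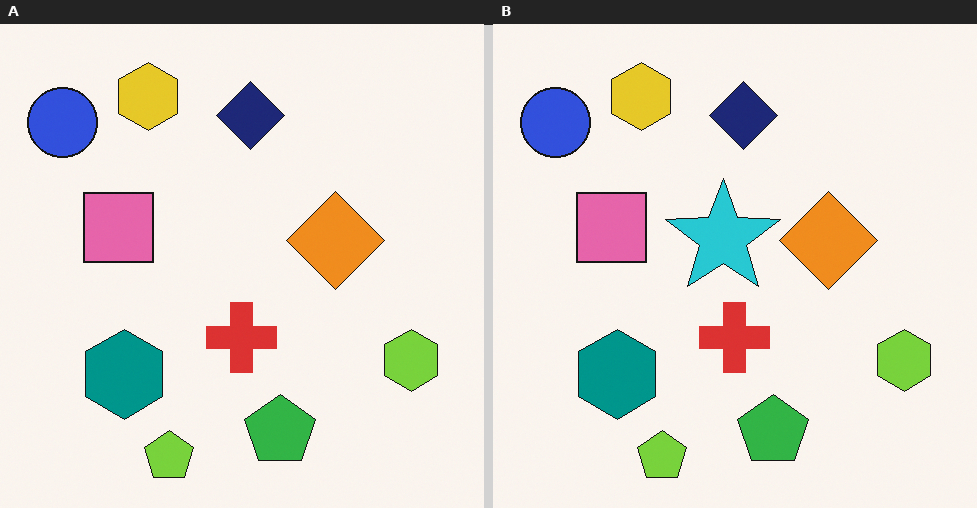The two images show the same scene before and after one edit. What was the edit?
The right (B) image is the left (A) overlaid with an additional cyan star.

A cyan star appears in the right (B) image that is absent from the left (A).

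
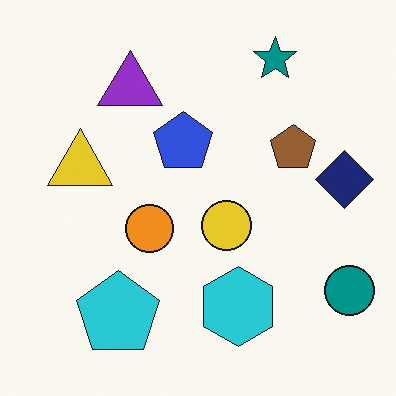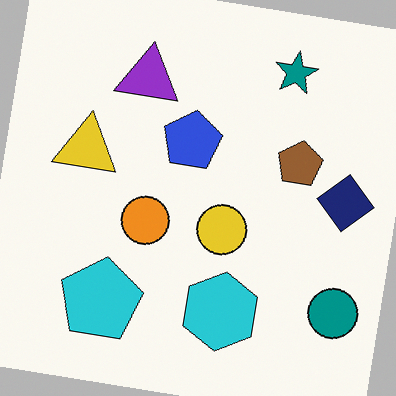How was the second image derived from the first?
The second image is the first rotated clockwise by a few degrees.

Every shape is tilted by the same angle and the image corners show triangular fill wedges — a whole-image rotation by a non-right angle.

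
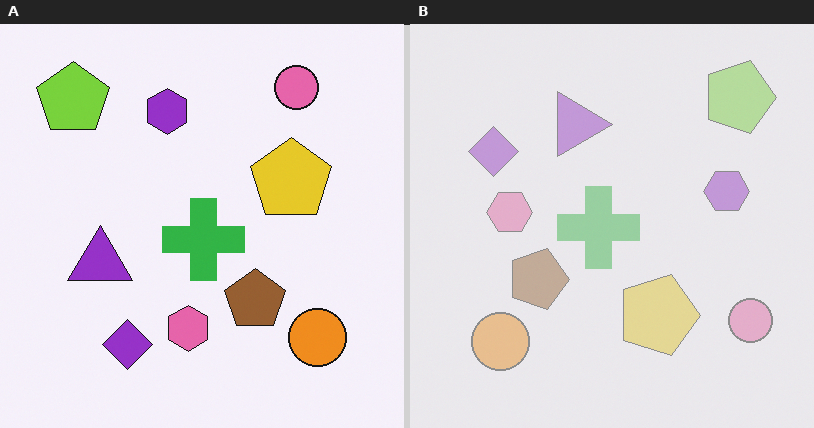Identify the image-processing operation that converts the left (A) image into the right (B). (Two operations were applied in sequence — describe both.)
It was rotated 90° clockwise, then washed out (contrast reduced).

The lime pentagon sits in the top-left of the left (A) image and the top-right of the right (B) — consistent with a whole-image 90° clockwise rotation. Tones are pushed toward mid-grey across the whole image — a global contrast change.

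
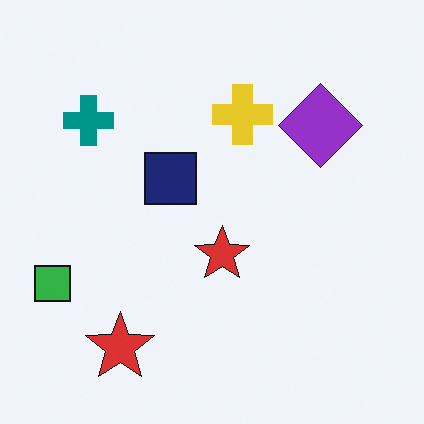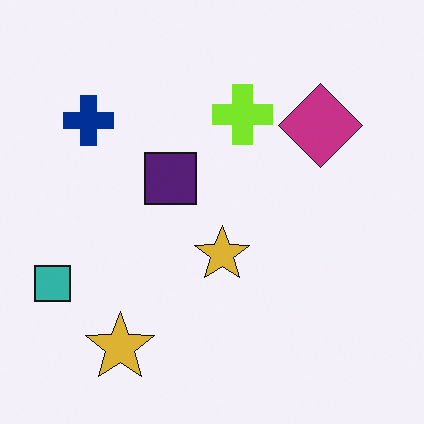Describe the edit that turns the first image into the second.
The second image is the first hue-shifted by a small amount.

Every shape's color has rotated by the same amount around the hue wheel — a uniform hue shift.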